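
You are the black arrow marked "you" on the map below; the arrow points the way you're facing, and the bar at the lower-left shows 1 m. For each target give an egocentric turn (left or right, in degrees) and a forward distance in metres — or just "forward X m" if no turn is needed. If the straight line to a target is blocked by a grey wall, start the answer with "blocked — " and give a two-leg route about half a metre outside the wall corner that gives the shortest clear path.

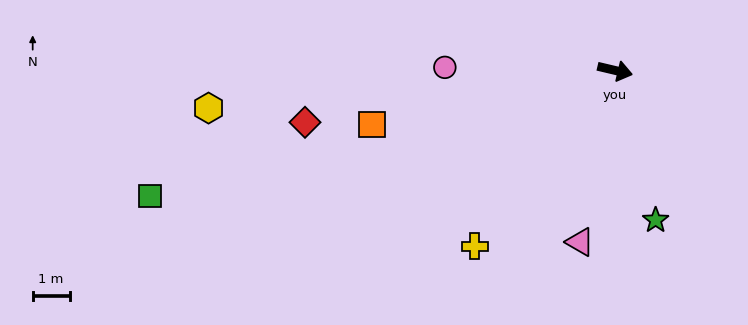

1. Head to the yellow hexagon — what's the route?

turn right 161°, forward 11.0 m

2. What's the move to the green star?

turn right 62°, forward 4.2 m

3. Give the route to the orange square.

turn right 154°, forward 6.7 m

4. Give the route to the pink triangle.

turn right 88°, forward 4.7 m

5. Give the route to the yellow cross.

turn right 115°, forward 6.1 m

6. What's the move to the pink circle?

turn right 168°, forward 4.6 m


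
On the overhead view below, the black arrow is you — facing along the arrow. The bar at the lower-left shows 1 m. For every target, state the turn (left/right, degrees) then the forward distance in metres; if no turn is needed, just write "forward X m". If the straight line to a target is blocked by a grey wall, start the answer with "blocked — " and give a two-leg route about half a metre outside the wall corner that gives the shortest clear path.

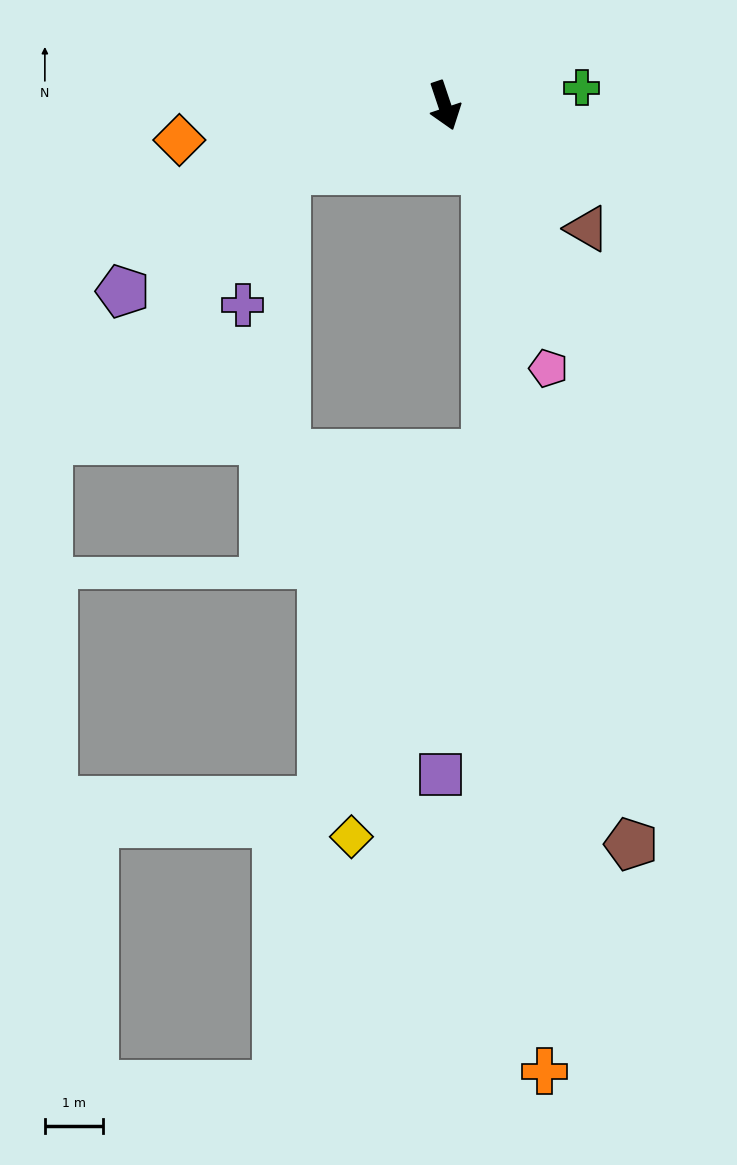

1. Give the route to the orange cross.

blocked — turn left 15°, forward 1.3 m, then turn right 30°, forward 15.5 m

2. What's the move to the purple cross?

blocked — turn right 86°, forward 2.9 m, then turn left 50°, forward 2.4 m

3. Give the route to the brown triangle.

turn left 31°, forward 3.2 m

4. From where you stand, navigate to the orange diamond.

turn right 101°, forward 4.6 m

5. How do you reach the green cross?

turn left 79°, forward 2.4 m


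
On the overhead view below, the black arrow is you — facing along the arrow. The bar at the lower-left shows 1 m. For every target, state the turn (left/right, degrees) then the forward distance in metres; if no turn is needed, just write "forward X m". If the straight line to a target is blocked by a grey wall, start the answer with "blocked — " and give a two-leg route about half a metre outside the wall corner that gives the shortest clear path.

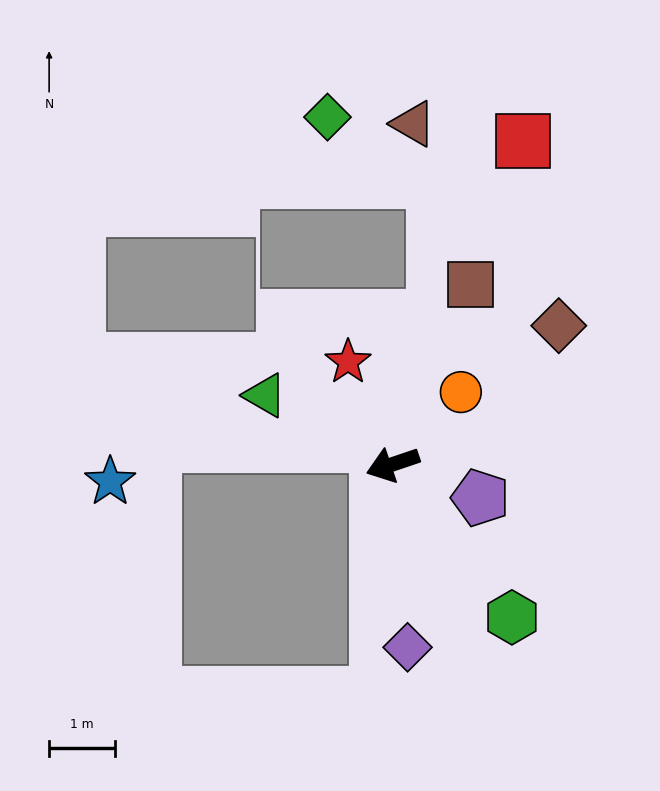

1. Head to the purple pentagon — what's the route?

turn left 140°, forward 1.4 m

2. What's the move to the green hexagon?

turn left 109°, forward 3.0 m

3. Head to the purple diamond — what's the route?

turn left 76°, forward 2.8 m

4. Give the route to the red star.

turn right 85°, forward 1.7 m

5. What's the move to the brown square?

turn right 132°, forward 3.0 m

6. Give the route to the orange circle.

turn right 152°, forward 1.5 m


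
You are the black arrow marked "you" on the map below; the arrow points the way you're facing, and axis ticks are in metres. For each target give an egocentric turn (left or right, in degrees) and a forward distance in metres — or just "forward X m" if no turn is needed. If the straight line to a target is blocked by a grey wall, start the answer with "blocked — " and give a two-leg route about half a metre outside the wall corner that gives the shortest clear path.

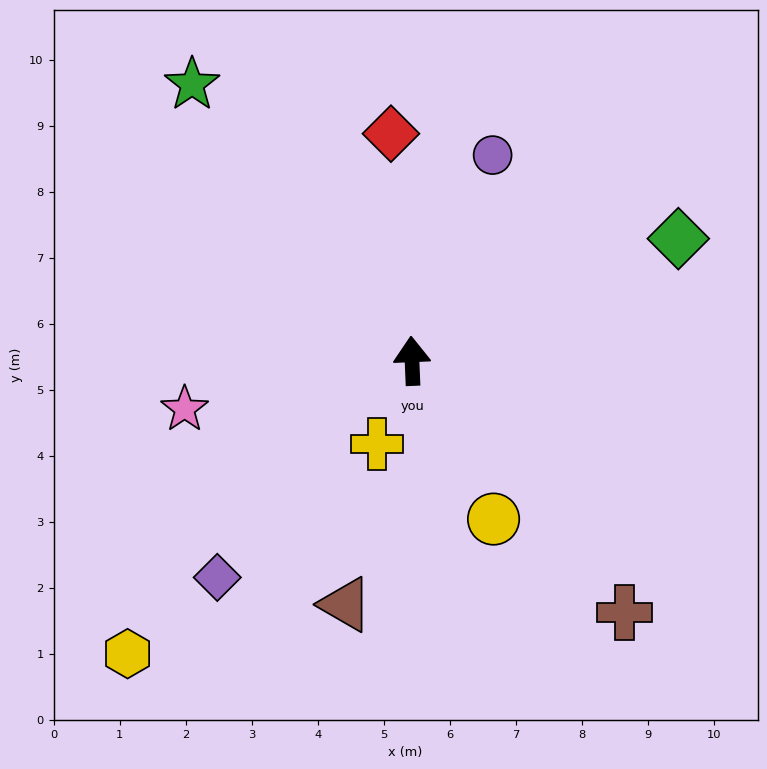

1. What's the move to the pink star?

turn left 100°, forward 3.5 m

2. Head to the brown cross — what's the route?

turn right 142°, forward 5.0 m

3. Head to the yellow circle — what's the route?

turn right 155°, forward 2.7 m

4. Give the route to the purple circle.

turn right 24°, forward 3.3 m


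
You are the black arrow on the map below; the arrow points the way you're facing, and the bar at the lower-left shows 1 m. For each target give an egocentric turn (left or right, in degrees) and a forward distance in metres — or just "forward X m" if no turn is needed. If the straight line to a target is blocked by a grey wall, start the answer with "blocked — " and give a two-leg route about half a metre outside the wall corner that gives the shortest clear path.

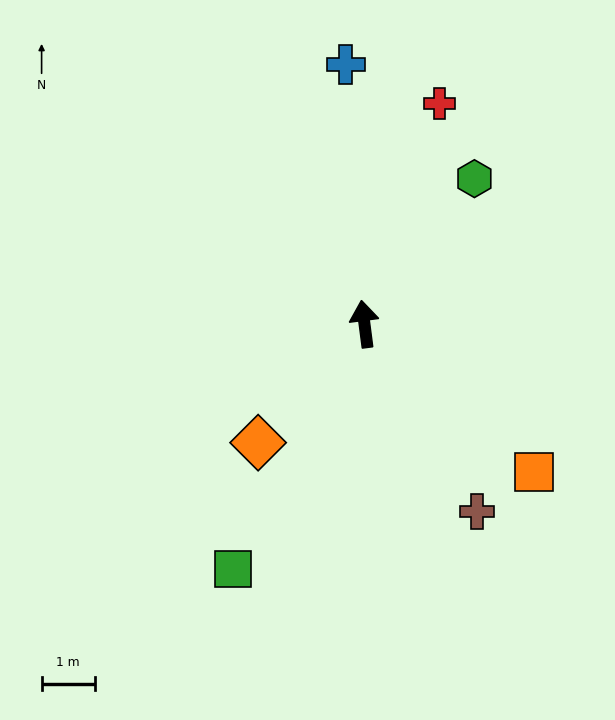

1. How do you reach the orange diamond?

turn left 131°, forward 3.0 m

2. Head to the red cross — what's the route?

turn right 26°, forward 4.4 m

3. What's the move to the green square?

turn left 144°, forward 5.3 m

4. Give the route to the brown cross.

turn right 156°, forward 4.1 m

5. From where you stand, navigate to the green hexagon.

turn right 44°, forward 3.4 m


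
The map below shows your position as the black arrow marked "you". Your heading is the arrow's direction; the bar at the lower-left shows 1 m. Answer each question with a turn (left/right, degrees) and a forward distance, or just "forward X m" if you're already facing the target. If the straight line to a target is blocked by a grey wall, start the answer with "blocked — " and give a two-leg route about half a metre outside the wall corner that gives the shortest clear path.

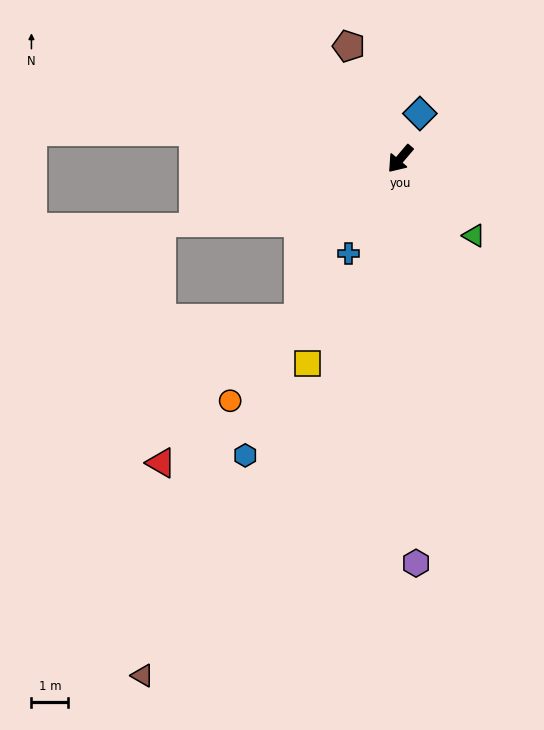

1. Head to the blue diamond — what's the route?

turn right 163°, forward 1.3 m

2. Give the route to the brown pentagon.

turn right 115°, forward 3.4 m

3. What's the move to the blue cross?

turn left 12°, forward 2.9 m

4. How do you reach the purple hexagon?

turn left 43°, forward 10.9 m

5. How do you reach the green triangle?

turn left 84°, forward 2.9 m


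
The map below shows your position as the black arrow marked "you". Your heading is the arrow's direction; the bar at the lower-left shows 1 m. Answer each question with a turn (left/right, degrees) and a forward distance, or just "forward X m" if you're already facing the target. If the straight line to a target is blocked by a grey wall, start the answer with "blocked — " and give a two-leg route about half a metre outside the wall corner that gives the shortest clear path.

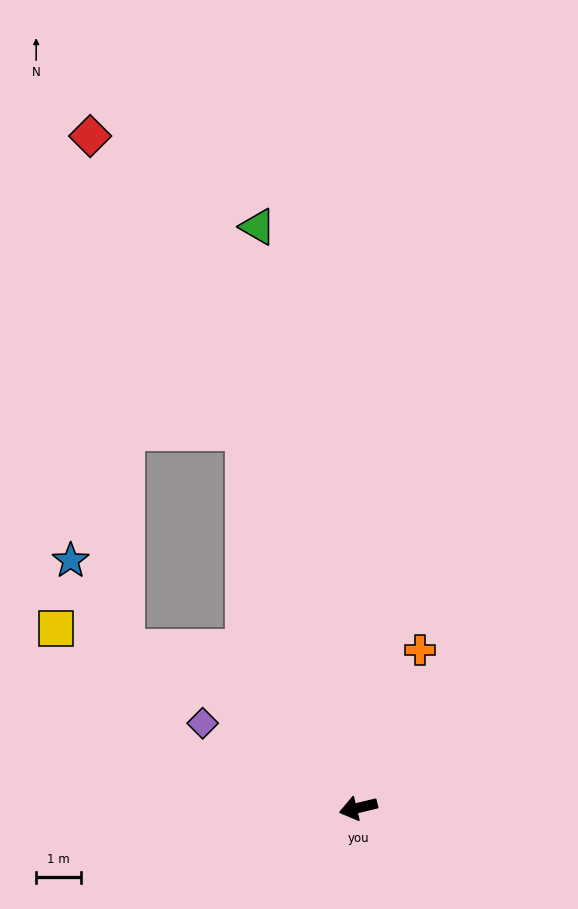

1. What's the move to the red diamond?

blocked — turn right 87°, forward 8.8 m, then turn left 11°, forward 7.5 m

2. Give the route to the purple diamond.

turn right 42°, forward 4.0 m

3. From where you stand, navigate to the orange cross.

turn right 125°, forward 3.8 m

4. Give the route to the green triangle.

turn right 94°, forward 13.2 m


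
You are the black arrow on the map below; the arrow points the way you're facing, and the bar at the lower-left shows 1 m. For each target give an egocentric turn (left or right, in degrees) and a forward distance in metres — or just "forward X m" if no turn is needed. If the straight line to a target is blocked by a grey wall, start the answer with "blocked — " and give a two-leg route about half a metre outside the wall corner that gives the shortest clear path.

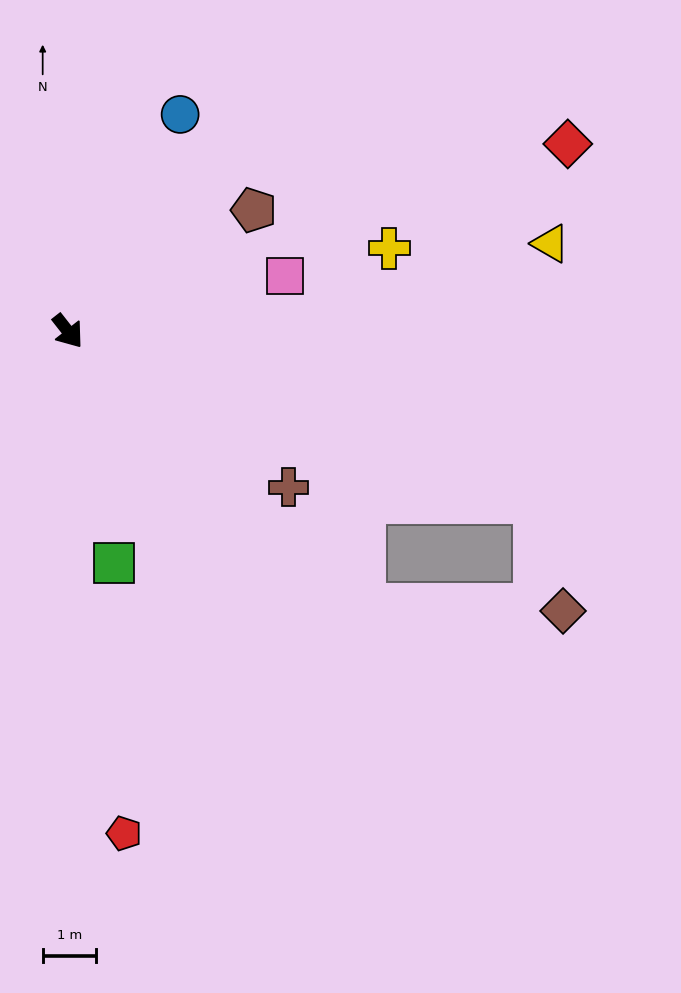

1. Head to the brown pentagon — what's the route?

turn left 85°, forward 4.1 m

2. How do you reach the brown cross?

turn left 17°, forward 5.0 m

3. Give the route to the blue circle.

turn left 115°, forward 4.5 m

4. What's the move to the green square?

turn right 27°, forward 4.4 m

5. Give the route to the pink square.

turn left 66°, forward 4.2 m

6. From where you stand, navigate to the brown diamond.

blocked — turn left 9°, forward 7.5 m, then turn left 42°, forward 3.7 m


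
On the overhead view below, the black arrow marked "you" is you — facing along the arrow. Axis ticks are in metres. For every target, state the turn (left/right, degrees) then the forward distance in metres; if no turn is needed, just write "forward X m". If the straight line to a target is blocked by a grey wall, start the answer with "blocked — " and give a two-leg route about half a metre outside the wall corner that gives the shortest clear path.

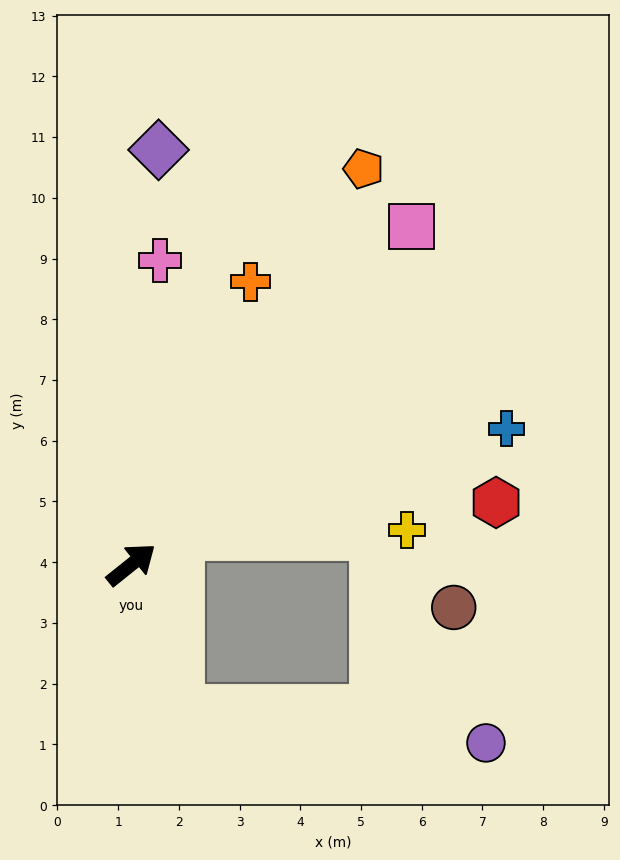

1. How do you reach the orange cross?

turn left 28°, forward 5.1 m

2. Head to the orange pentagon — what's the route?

turn left 21°, forward 7.6 m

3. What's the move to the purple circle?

blocked — turn right 111°, forward 2.5 m, then turn left 66°, forward 5.1 m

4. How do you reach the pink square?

turn left 12°, forward 7.2 m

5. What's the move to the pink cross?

turn left 46°, forward 5.0 m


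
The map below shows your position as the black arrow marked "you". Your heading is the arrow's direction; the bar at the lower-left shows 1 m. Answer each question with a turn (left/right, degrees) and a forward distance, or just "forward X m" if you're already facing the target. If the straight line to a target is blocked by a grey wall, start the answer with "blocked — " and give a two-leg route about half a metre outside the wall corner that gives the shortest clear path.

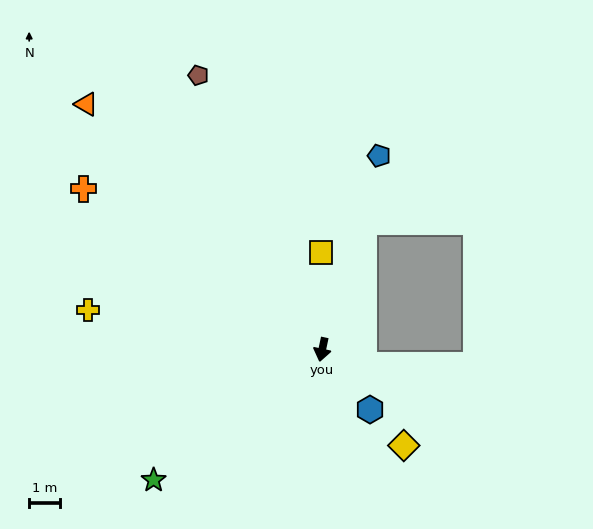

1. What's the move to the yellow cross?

turn right 88°, forward 7.6 m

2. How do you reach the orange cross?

turn right 112°, forward 9.2 m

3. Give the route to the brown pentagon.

turn right 144°, forward 9.6 m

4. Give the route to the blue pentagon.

turn left 176°, forward 6.5 m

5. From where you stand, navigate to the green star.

turn right 40°, forward 6.8 m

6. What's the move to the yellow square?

turn right 167°, forward 3.1 m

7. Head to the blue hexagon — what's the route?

turn left 51°, forward 2.5 m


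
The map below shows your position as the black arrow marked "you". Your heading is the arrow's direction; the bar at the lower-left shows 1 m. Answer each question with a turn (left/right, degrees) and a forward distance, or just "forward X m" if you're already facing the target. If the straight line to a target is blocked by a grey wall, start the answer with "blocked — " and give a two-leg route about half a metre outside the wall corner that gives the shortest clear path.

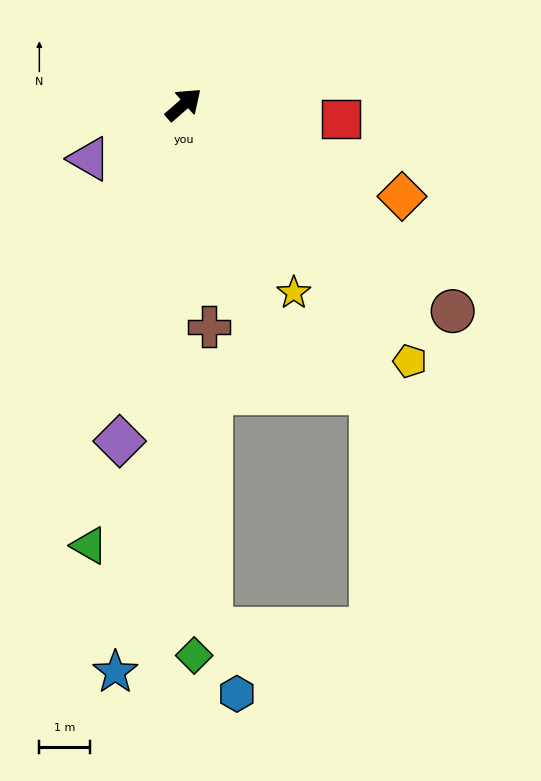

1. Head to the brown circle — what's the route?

turn right 79°, forward 6.7 m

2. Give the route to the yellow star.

turn right 101°, forward 4.3 m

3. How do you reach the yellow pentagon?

turn right 90°, forward 6.7 m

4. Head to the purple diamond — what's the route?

turn right 142°, forward 6.7 m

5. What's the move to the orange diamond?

turn right 64°, forward 4.7 m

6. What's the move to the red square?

turn right 46°, forward 3.1 m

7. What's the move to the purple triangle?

turn left 169°, forward 2.1 m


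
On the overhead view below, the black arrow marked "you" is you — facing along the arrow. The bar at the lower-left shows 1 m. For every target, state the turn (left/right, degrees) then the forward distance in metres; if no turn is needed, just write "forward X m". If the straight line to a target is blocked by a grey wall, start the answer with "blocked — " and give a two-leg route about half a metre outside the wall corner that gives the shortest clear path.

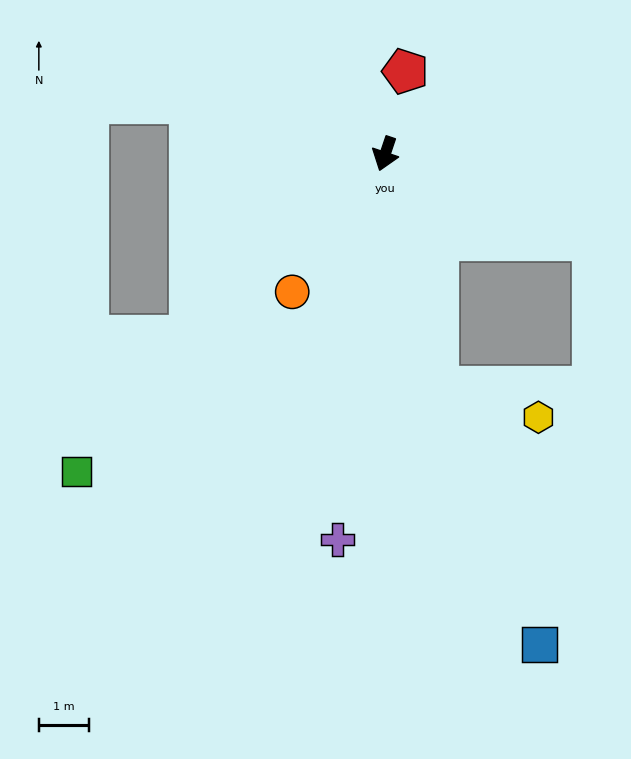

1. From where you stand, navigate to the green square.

turn right 26°, forward 8.9 m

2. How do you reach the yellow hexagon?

blocked — turn left 31°, forward 4.8 m, then turn left 61°, forward 2.1 m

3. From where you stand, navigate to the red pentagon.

turn right 175°, forward 1.7 m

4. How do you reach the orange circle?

turn right 15°, forward 3.3 m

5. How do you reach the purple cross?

turn left 12°, forward 7.8 m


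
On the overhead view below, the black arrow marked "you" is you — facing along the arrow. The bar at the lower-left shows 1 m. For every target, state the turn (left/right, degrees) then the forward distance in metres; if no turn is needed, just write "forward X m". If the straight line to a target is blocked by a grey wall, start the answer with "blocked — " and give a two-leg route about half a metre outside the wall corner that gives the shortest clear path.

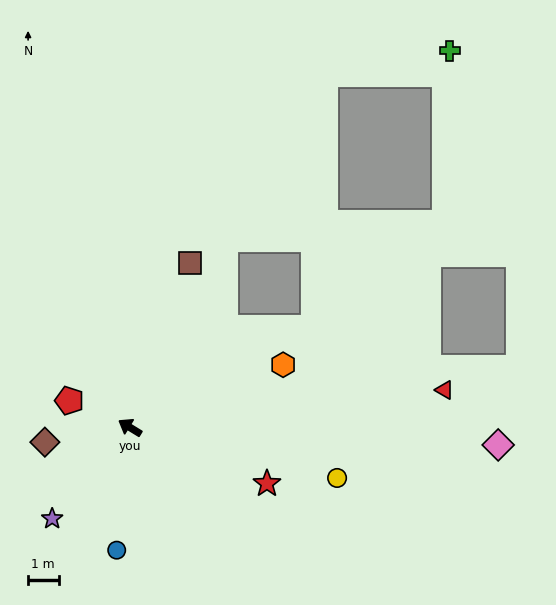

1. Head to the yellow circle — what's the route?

turn right 162°, forward 7.0 m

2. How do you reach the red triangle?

turn right 142°, forward 10.4 m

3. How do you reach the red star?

turn right 171°, forward 4.9 m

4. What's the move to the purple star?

turn left 81°, forward 3.9 m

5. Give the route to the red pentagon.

turn left 8°, forward 2.2 m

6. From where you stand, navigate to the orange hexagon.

turn right 126°, forward 5.4 m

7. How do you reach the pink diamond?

turn right 151°, forward 12.1 m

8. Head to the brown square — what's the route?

turn right 78°, forward 5.8 m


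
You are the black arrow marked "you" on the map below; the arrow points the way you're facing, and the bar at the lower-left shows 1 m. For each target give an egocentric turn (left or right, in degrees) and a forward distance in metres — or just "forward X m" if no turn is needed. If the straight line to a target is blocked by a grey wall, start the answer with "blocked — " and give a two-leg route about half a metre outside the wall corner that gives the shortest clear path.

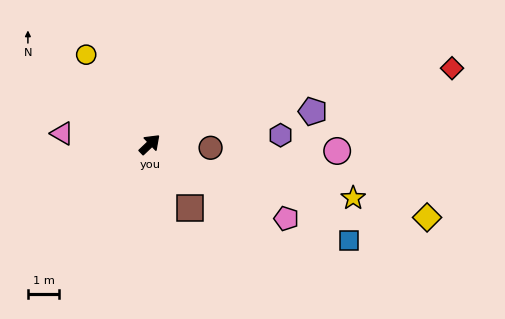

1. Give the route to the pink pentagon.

turn right 72°, forward 5.0 m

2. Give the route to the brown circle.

turn right 47°, forward 1.9 m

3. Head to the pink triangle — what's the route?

turn left 129°, forward 2.8 m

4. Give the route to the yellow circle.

turn left 82°, forward 3.5 m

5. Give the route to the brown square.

turn right 101°, forward 2.4 m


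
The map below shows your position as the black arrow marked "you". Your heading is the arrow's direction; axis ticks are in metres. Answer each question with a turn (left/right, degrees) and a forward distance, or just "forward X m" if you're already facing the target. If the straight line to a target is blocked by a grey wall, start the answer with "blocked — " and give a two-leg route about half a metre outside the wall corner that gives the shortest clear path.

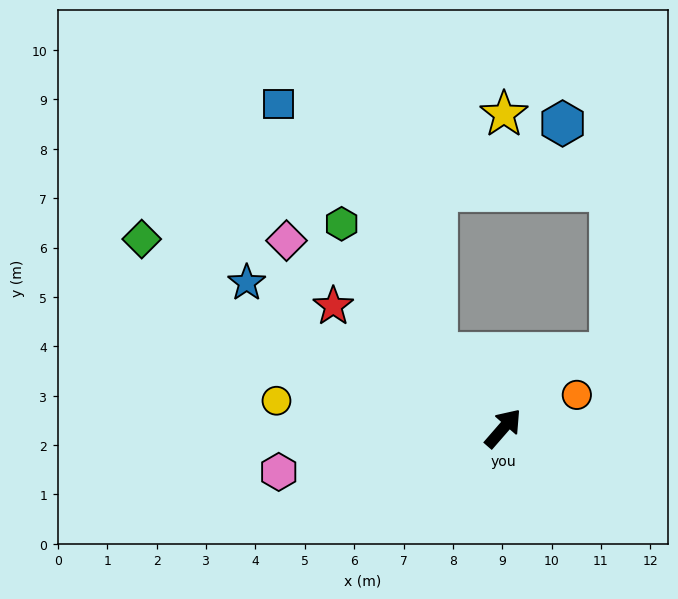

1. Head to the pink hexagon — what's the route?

turn left 142°, forward 4.6 m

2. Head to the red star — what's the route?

turn left 95°, forward 4.2 m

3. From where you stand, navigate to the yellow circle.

turn left 124°, forward 4.6 m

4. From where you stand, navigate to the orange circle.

turn right 25°, forward 1.6 m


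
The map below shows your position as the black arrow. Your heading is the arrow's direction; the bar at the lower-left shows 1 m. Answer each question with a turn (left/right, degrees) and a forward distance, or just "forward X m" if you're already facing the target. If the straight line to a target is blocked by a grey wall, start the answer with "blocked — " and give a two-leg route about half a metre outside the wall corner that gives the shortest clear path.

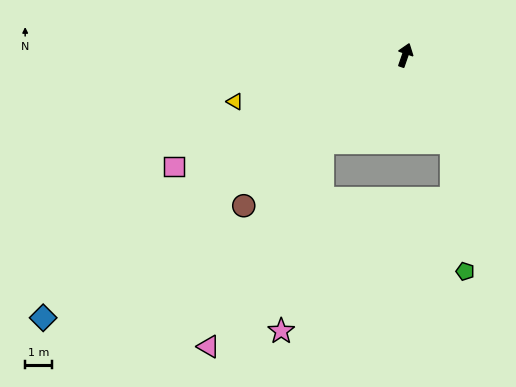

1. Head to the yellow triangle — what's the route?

turn left 124°, forward 6.5 m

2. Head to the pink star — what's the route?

blocked — turn left 156°, forward 4.5 m, then turn left 31°, forward 7.1 m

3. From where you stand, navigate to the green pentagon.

blocked — turn right 134°, forward 3.7 m, then turn right 21°, forward 4.8 m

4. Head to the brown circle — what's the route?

turn left 152°, forward 8.1 m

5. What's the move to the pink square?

turn left 135°, forward 9.5 m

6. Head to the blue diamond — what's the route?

turn left 145°, forward 16.5 m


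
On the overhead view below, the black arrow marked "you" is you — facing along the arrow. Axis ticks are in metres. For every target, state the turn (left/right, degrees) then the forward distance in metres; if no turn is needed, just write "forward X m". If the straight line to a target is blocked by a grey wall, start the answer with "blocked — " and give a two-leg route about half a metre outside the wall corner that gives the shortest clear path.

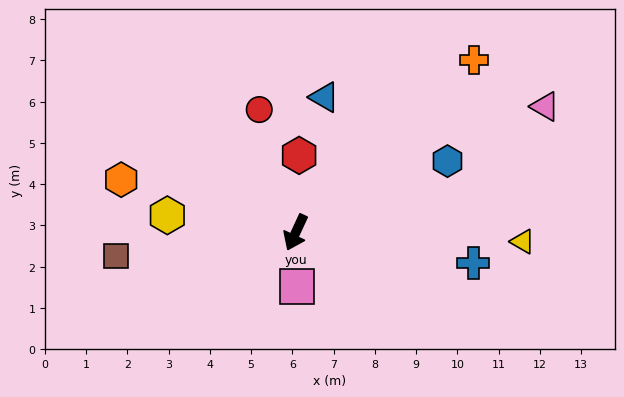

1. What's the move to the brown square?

turn right 58°, forward 4.4 m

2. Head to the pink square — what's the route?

turn left 26°, forward 1.3 m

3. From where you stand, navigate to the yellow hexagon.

turn right 73°, forward 3.1 m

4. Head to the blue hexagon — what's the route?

turn left 140°, forward 4.1 m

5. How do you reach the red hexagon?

turn right 158°, forward 1.9 m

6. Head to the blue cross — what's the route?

turn left 105°, forward 4.4 m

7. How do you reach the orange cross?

turn left 159°, forward 6.0 m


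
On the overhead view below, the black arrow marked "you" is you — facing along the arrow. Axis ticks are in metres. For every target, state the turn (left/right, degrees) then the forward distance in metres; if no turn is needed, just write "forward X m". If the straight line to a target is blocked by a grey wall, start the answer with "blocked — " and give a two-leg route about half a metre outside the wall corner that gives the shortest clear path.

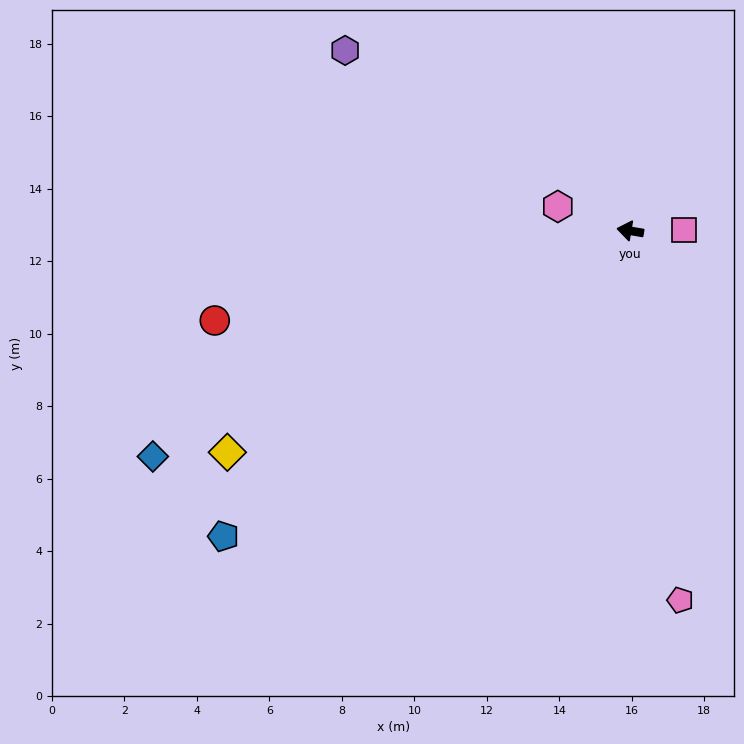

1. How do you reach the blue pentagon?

turn left 46°, forward 14.0 m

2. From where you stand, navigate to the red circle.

turn left 22°, forward 11.7 m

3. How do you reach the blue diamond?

turn left 35°, forward 14.6 m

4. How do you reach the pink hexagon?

turn right 9°, forward 2.1 m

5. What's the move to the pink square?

turn right 170°, forward 1.5 m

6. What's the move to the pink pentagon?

turn left 107°, forward 10.3 m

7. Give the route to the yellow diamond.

turn left 38°, forward 12.7 m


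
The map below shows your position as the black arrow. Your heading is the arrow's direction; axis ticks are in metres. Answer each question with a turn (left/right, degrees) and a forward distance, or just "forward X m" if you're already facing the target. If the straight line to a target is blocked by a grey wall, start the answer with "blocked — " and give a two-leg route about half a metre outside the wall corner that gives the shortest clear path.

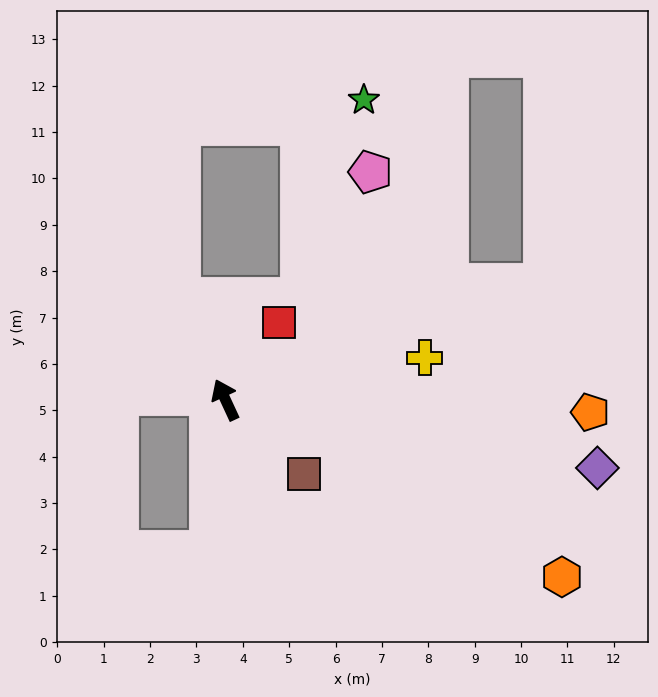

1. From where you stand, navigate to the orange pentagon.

turn right 117°, forward 7.9 m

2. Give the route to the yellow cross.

turn right 103°, forward 4.4 m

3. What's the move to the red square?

turn right 60°, forward 2.0 m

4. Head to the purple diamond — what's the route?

turn right 125°, forward 8.2 m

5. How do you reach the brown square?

turn right 158°, forward 2.3 m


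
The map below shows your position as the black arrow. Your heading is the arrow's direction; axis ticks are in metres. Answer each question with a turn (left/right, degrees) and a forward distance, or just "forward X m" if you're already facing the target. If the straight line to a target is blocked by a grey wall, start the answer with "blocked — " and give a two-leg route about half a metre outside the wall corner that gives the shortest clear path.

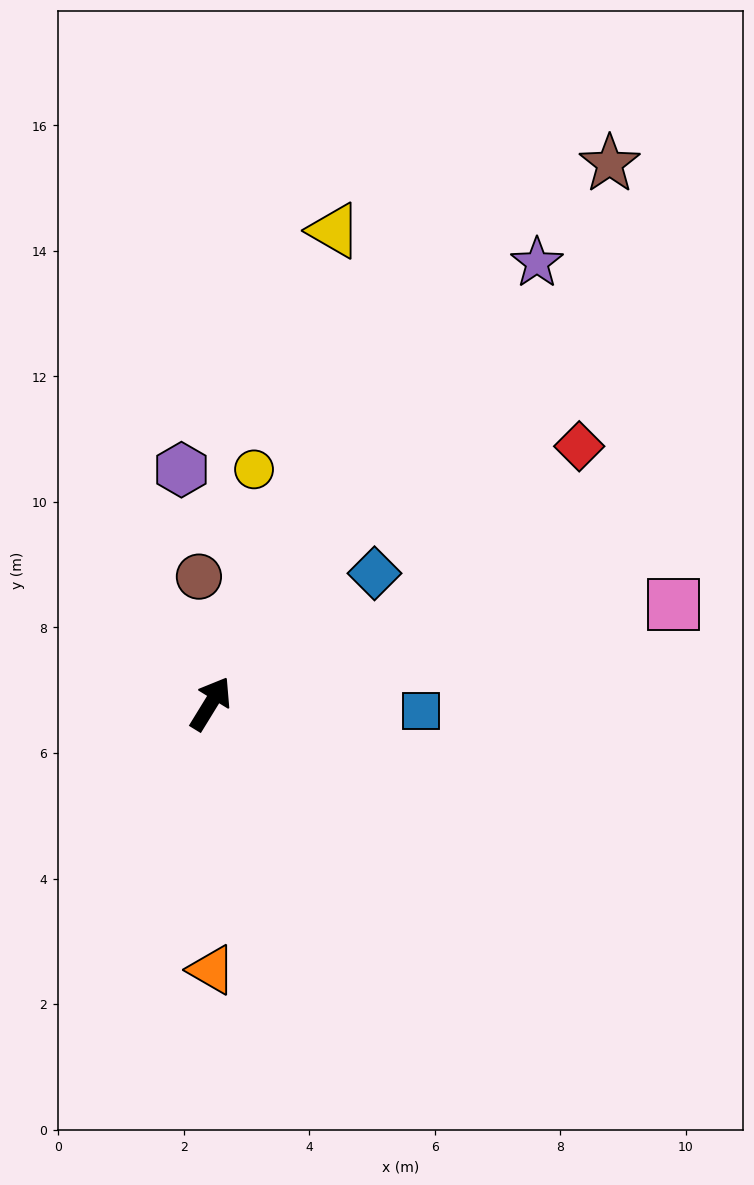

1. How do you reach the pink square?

turn right 46°, forward 7.5 m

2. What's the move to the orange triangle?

turn right 148°, forward 4.2 m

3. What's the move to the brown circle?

turn left 37°, forward 2.0 m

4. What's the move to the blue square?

turn right 60°, forward 3.4 m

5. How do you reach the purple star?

turn right 5°, forward 8.7 m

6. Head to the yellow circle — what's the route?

turn left 21°, forward 3.8 m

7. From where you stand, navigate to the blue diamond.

turn right 20°, forward 3.3 m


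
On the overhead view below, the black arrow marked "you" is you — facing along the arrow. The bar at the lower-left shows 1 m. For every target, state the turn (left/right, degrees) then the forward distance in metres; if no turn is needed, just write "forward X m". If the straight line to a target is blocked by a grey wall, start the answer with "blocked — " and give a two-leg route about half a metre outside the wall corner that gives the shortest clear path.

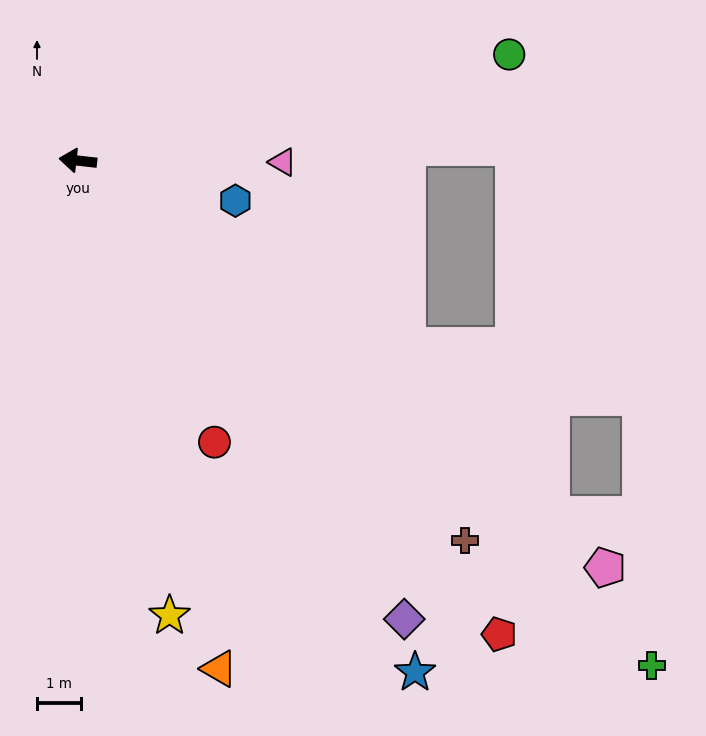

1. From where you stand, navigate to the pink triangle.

turn right 174°, forward 4.7 m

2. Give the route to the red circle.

turn left 122°, forward 7.2 m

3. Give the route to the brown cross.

turn left 142°, forward 12.4 m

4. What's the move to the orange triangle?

turn left 112°, forward 12.1 m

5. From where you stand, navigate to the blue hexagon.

turn left 172°, forward 3.7 m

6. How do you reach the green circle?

turn right 160°, forward 10.2 m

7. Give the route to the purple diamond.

turn left 132°, forward 12.9 m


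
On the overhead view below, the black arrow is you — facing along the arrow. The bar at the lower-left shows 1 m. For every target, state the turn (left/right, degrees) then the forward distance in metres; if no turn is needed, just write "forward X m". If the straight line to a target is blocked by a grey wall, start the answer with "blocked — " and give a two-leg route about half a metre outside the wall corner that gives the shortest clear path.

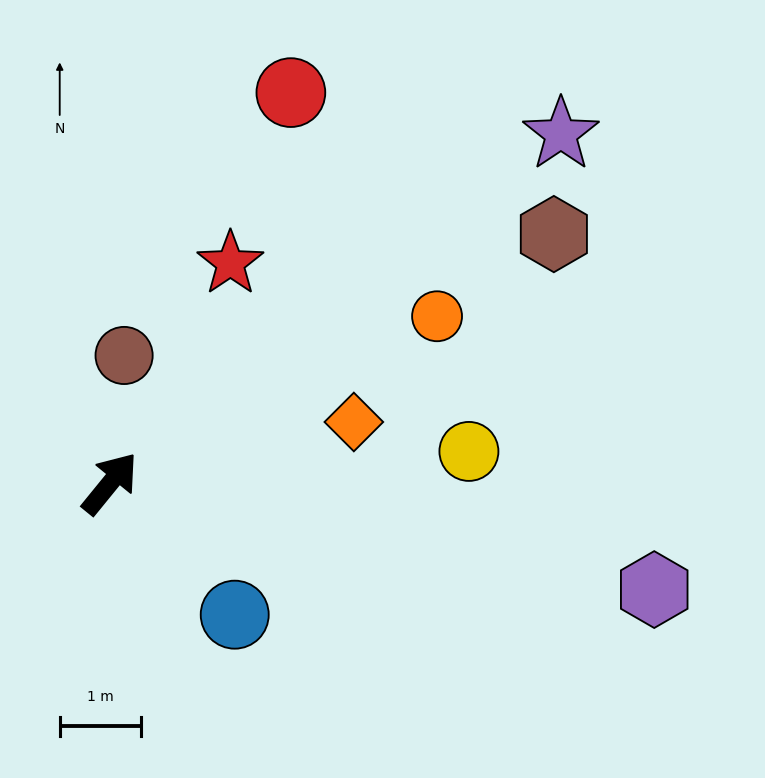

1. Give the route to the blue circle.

turn right 97°, forward 2.2 m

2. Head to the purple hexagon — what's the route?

turn right 62°, forward 6.8 m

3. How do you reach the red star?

turn left 10°, forward 3.1 m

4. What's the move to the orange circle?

turn right 24°, forward 4.5 m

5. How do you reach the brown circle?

turn left 33°, forward 1.6 m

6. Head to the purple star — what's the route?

turn right 13°, forward 7.0 m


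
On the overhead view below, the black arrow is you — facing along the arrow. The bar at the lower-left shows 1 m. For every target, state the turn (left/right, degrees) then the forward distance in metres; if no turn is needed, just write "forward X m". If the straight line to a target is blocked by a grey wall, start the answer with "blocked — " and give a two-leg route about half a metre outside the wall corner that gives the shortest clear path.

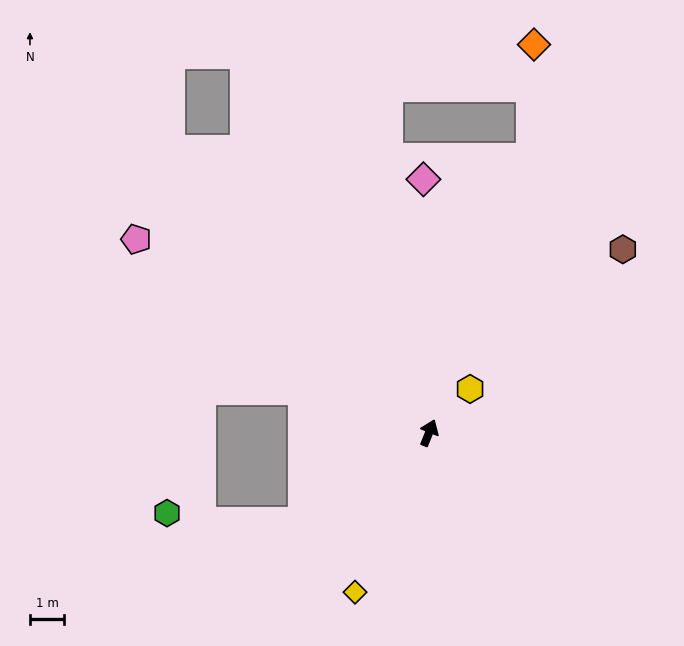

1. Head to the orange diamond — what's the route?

blocked — forward 8.6 m, then turn left 20°, forward 3.3 m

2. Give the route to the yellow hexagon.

turn right 21°, forward 1.8 m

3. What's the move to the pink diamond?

turn left 23°, forward 7.4 m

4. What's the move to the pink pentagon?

turn left 79°, forward 10.3 m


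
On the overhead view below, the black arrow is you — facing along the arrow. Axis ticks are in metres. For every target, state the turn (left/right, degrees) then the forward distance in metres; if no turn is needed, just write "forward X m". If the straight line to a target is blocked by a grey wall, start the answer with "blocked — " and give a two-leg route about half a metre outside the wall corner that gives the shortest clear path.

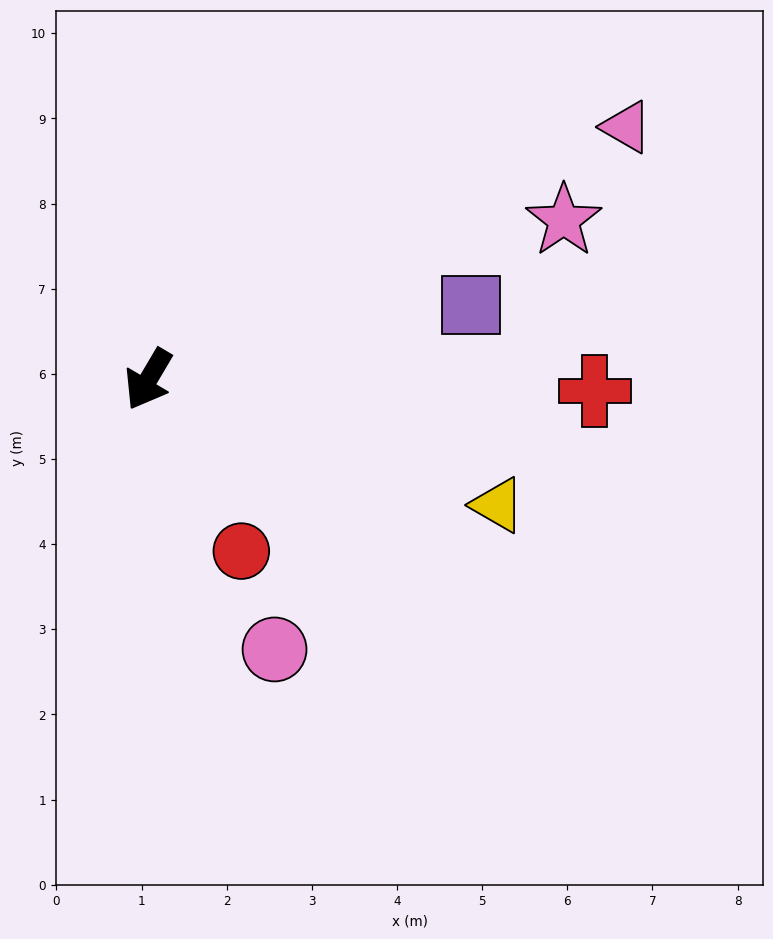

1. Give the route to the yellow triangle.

turn left 101°, forward 4.4 m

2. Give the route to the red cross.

turn left 119°, forward 5.2 m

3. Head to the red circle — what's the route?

turn left 59°, forward 2.3 m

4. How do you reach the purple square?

turn left 134°, forward 3.9 m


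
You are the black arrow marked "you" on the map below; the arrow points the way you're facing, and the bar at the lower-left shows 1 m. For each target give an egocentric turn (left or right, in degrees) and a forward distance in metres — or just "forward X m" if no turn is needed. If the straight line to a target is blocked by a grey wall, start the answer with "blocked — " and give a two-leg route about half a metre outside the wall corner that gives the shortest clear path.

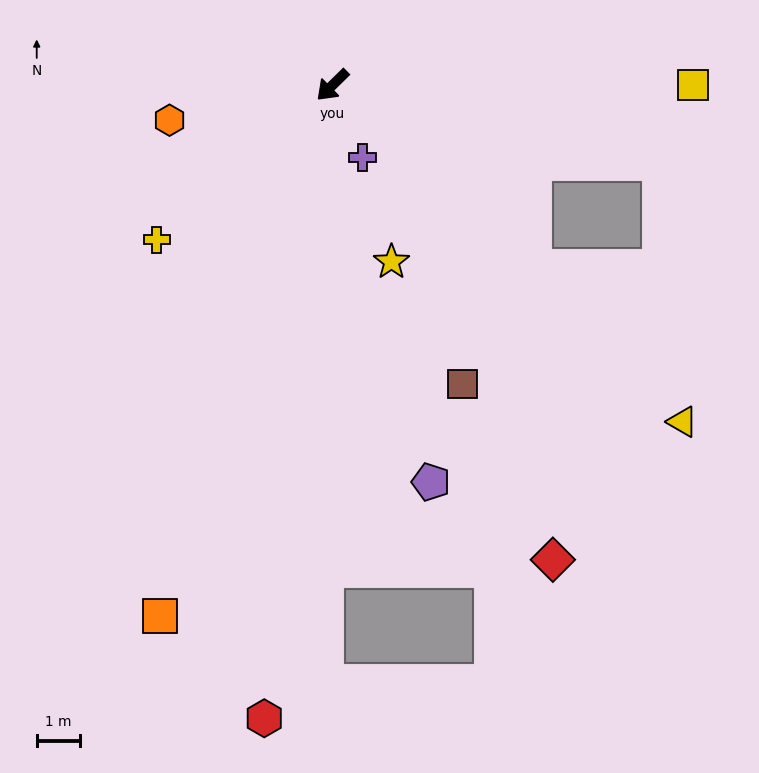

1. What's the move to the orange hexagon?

turn right 32°, forward 3.9 m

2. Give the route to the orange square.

turn left 28°, forward 13.0 m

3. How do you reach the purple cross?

turn left 68°, forward 1.8 m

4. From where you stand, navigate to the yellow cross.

turn right 3°, forward 5.4 m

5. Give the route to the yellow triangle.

turn left 92°, forward 11.3 m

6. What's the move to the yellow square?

turn left 136°, forward 8.4 m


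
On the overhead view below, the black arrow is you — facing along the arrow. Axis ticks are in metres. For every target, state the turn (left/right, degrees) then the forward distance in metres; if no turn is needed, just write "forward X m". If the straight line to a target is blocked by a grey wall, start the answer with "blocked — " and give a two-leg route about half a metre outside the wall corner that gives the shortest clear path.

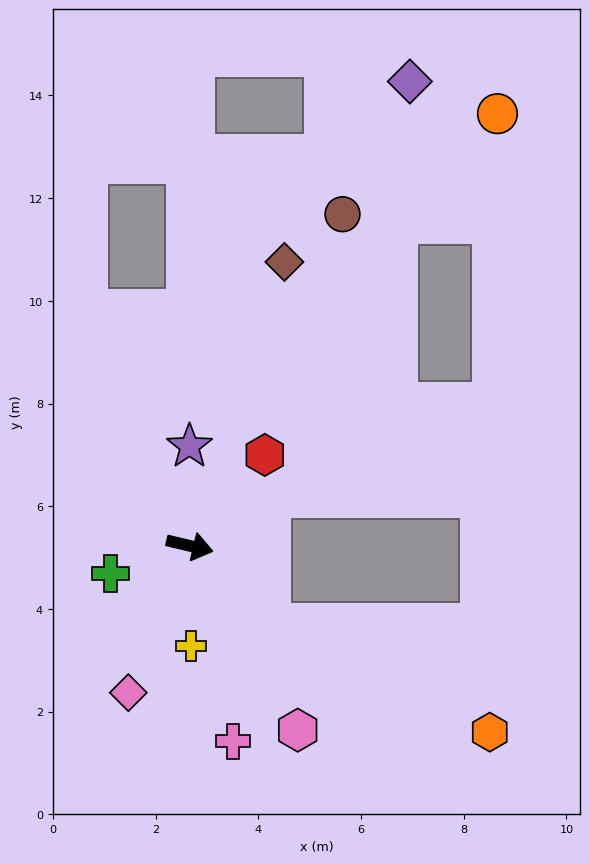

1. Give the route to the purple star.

turn left 104°, forward 1.9 m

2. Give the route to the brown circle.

turn left 79°, forward 7.1 m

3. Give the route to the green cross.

turn right 147°, forward 1.6 m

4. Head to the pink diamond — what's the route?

turn right 99°, forward 3.1 m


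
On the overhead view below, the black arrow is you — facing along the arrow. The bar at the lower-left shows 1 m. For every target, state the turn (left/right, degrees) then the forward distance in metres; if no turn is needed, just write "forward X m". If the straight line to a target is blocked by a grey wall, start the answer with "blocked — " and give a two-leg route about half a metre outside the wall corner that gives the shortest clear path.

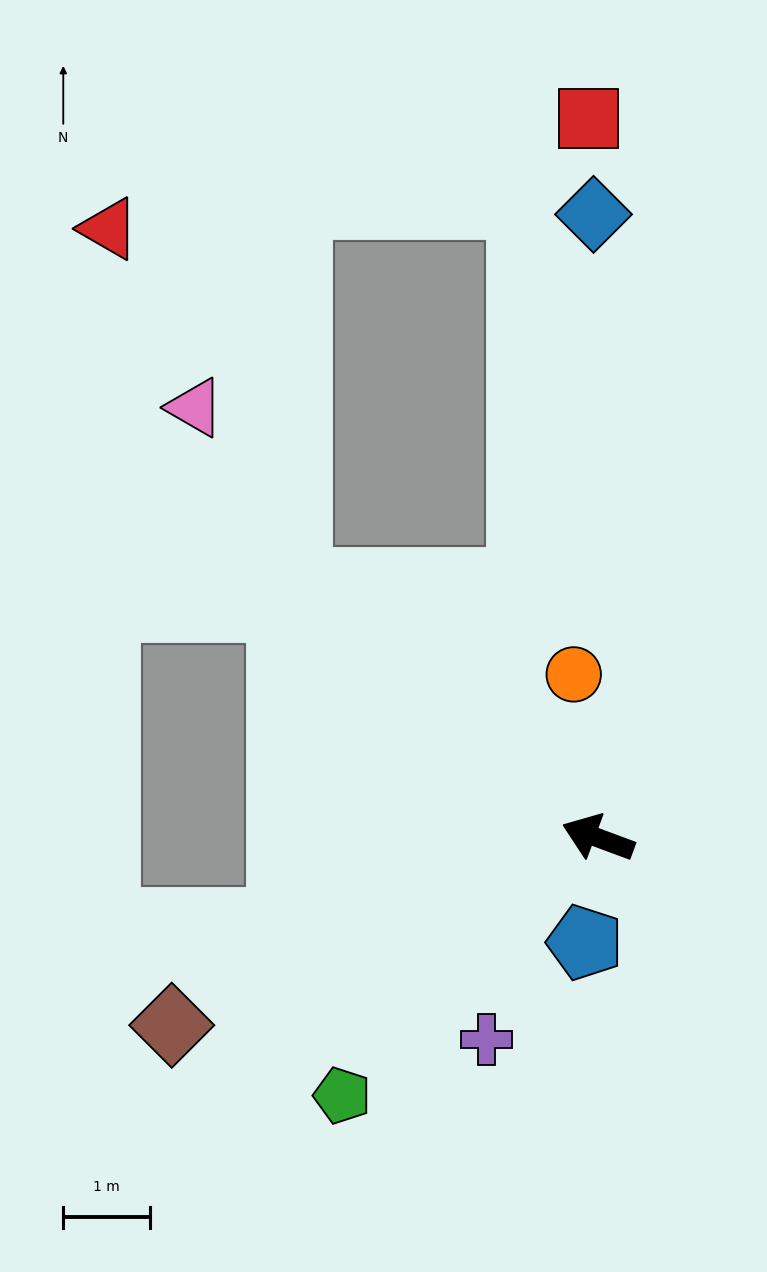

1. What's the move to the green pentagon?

turn left 66°, forward 4.2 m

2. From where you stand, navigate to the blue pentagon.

turn left 103°, forward 1.2 m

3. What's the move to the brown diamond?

turn left 44°, forward 5.4 m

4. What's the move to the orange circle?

turn right 61°, forward 1.9 m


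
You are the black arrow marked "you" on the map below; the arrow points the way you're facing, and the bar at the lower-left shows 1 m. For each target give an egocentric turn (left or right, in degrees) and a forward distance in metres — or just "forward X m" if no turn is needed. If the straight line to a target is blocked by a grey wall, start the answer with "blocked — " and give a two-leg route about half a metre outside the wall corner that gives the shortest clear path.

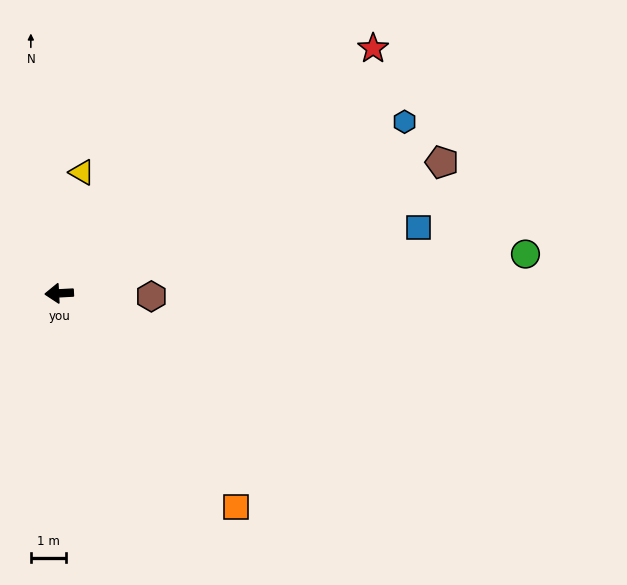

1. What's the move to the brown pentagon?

turn right 164°, forward 11.4 m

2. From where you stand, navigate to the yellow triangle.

turn right 104°, forward 3.5 m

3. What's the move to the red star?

turn right 145°, forward 11.2 m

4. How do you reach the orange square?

turn left 127°, forward 7.8 m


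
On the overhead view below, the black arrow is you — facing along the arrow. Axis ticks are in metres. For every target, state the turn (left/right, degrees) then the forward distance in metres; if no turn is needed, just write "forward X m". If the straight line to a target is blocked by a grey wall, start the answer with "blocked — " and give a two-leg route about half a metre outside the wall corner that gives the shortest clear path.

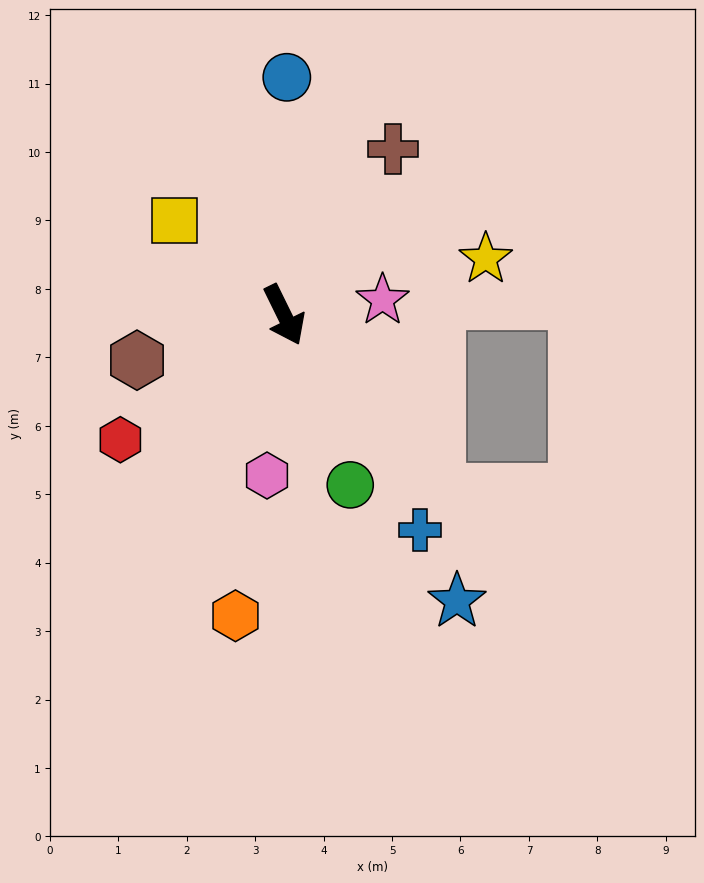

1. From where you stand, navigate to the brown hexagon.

turn right 99°, forward 2.2 m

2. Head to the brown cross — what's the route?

turn left 121°, forward 2.9 m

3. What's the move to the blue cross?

turn left 6°, forward 3.7 m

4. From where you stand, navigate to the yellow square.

turn right 157°, forward 2.1 m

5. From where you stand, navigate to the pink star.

turn left 73°, forward 1.5 m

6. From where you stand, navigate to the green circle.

turn right 5°, forward 2.7 m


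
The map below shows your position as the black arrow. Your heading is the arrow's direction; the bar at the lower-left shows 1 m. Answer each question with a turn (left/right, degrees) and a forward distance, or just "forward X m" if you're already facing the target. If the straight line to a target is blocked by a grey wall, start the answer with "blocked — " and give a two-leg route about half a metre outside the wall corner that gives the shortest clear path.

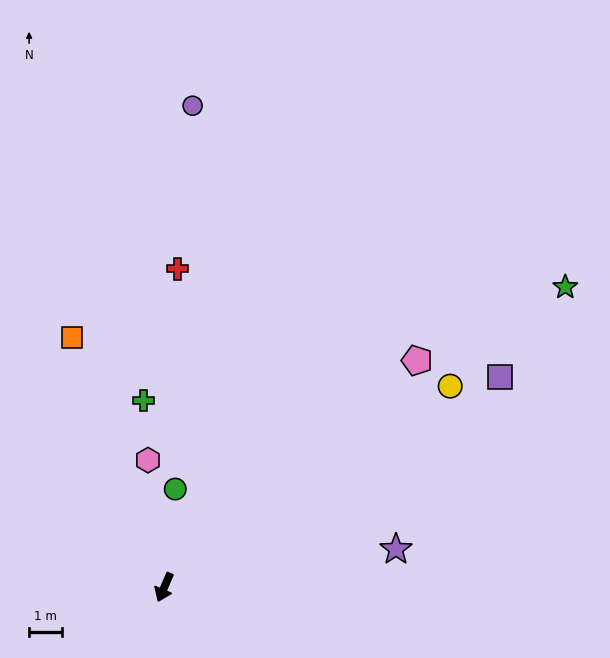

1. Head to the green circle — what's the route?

turn right 163°, forward 3.0 m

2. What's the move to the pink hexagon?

turn right 149°, forward 3.9 m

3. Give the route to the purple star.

turn left 123°, forward 7.2 m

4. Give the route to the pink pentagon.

turn left 155°, forward 10.4 m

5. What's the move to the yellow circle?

turn left 148°, forward 10.7 m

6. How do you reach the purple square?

turn left 145°, forward 12.1 m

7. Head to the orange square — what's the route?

turn right 136°, forward 8.1 m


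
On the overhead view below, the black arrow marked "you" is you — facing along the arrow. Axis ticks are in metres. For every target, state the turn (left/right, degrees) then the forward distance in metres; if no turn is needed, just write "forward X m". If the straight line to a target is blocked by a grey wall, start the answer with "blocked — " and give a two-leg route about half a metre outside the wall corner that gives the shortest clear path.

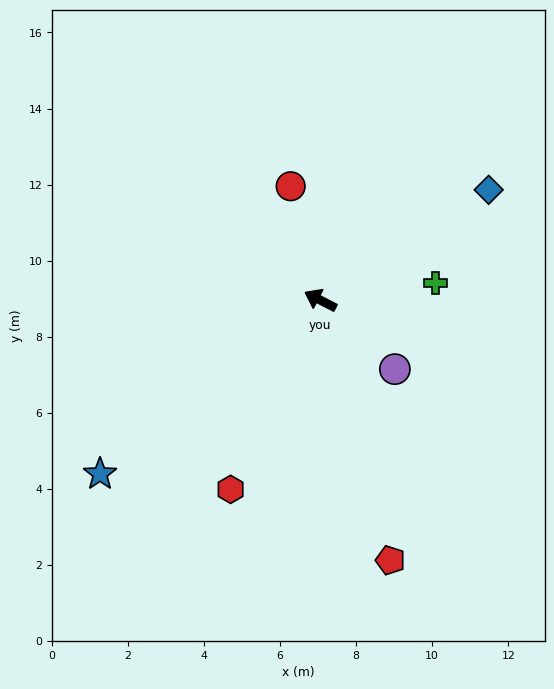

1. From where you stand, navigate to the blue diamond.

turn right 120°, forward 5.3 m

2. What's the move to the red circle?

turn right 48°, forward 3.1 m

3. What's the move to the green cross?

turn right 144°, forward 3.1 m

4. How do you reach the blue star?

turn left 65°, forward 7.4 m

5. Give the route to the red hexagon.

turn left 92°, forward 5.5 m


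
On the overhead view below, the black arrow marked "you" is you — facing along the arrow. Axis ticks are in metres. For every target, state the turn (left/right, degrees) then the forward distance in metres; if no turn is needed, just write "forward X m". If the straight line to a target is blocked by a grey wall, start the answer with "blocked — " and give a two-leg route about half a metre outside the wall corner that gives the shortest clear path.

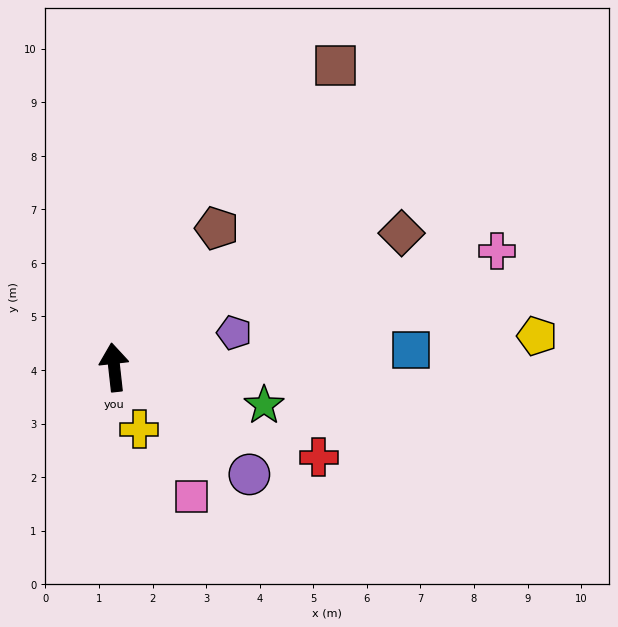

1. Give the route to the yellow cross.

turn right 164°, forward 1.2 m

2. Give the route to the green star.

turn right 111°, forward 2.9 m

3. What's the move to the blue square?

turn right 93°, forward 5.5 m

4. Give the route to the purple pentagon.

turn right 80°, forward 2.3 m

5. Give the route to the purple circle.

turn right 135°, forward 3.2 m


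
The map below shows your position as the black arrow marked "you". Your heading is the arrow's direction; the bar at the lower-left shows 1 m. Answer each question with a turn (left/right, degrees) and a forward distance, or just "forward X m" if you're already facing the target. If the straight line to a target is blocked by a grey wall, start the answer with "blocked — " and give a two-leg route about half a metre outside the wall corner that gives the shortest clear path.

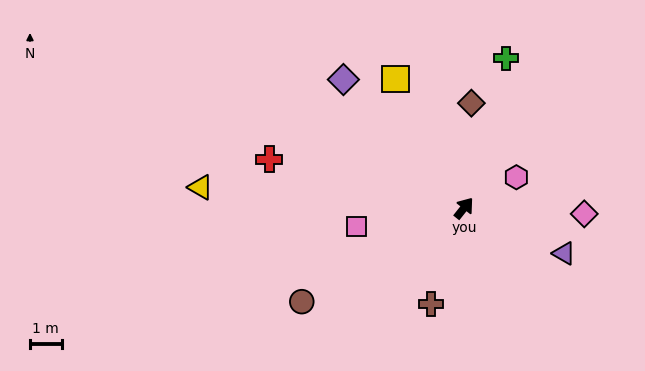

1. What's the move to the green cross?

turn left 23°, forward 4.9 m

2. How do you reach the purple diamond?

turn left 82°, forward 5.6 m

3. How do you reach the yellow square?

turn left 66°, forward 4.6 m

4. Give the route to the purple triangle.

turn right 76°, forward 3.5 m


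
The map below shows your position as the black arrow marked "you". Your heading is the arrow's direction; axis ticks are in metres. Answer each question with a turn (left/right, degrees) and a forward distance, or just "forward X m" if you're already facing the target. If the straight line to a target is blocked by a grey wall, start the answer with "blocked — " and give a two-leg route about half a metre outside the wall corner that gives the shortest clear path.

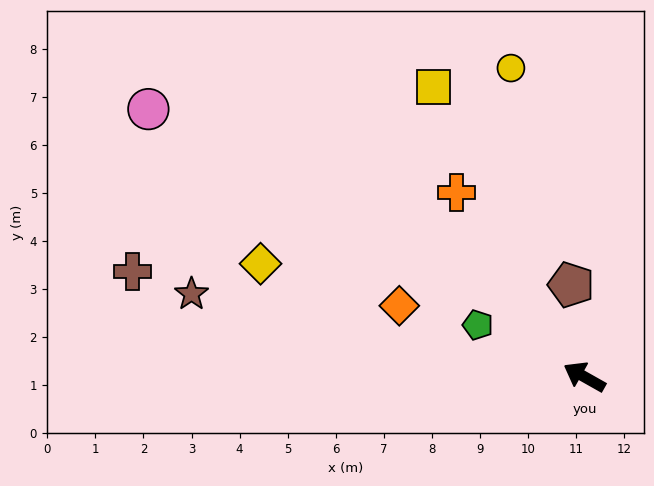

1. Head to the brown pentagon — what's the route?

turn right 52°, forward 1.9 m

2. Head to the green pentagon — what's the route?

turn left 3°, forward 2.5 m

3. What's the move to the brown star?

turn left 17°, forward 8.4 m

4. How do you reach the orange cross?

turn right 26°, forward 4.7 m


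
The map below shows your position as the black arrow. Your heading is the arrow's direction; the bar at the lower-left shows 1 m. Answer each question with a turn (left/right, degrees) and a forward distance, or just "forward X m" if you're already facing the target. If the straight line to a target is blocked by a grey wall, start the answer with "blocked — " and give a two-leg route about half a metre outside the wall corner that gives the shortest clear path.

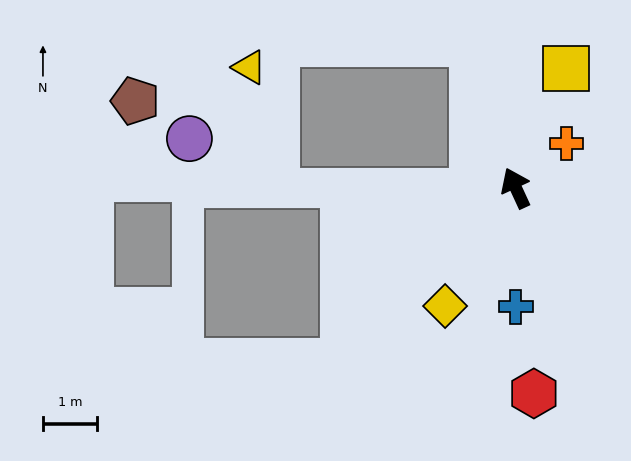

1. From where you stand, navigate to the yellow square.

turn right 48°, forward 2.4 m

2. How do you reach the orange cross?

turn right 73°, forward 1.2 m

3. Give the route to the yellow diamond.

turn left 124°, forward 2.5 m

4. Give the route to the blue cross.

turn left 155°, forward 2.2 m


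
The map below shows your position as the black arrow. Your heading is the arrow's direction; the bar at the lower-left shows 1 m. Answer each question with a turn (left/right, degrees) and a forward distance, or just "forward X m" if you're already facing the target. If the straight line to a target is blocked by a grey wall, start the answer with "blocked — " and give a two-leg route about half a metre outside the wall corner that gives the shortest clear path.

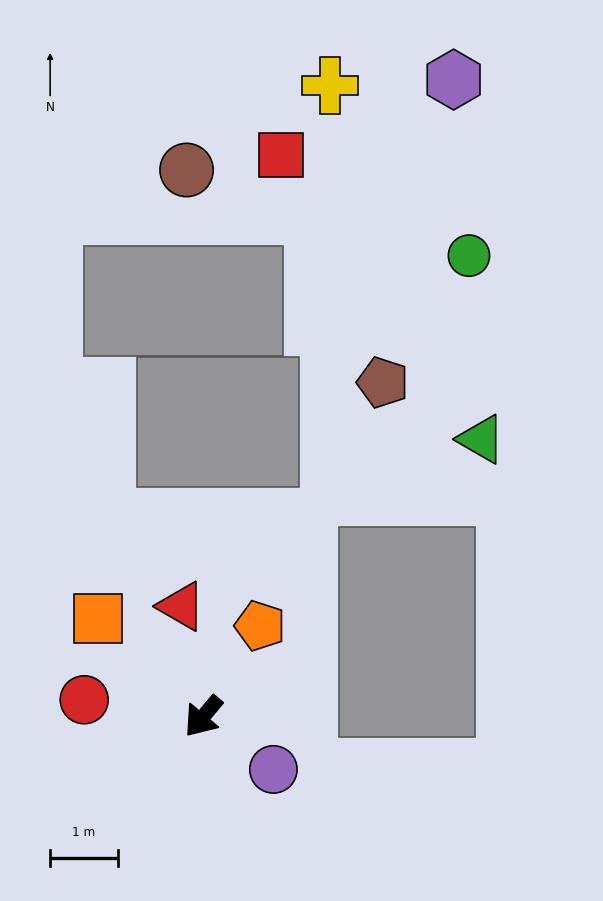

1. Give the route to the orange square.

turn right 93°, forward 2.1 m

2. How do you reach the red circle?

turn right 58°, forward 1.8 m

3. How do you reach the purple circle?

turn left 93°, forward 1.3 m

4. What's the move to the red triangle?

turn right 129°, forward 1.7 m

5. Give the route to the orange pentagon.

turn right 172°, forward 1.6 m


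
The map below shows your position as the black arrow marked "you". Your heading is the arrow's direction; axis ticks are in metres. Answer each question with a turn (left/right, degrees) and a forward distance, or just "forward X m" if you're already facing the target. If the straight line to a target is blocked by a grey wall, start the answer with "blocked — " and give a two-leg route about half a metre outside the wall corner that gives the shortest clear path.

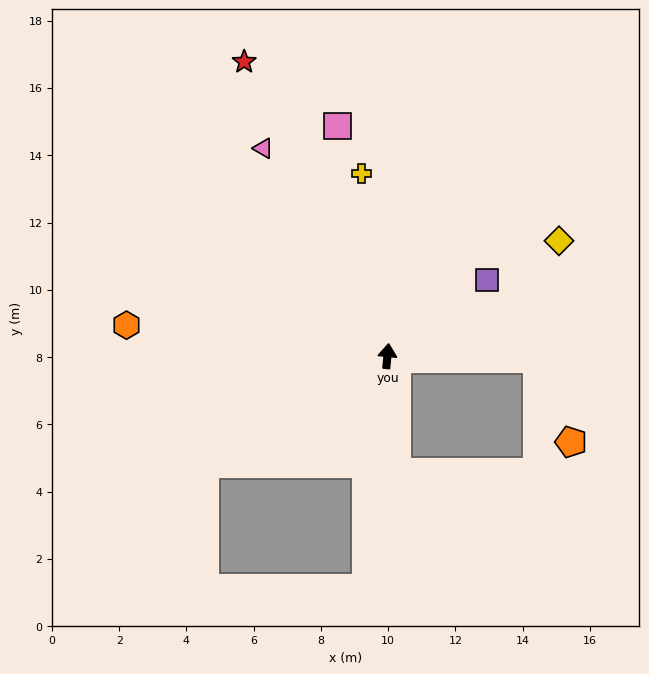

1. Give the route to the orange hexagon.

turn left 89°, forward 7.8 m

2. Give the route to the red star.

turn left 32°, forward 9.7 m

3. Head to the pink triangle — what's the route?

turn left 36°, forward 7.2 m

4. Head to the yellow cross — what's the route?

turn left 14°, forward 5.5 m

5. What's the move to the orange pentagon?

blocked — turn right 85°, forward 4.5 m, then turn right 67°, forward 2.7 m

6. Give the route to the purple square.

turn right 47°, forward 3.7 m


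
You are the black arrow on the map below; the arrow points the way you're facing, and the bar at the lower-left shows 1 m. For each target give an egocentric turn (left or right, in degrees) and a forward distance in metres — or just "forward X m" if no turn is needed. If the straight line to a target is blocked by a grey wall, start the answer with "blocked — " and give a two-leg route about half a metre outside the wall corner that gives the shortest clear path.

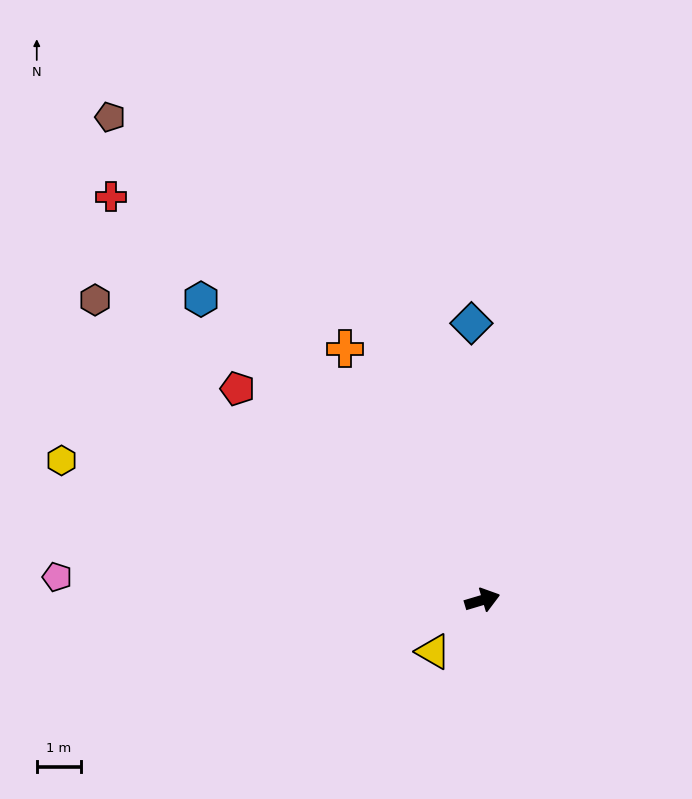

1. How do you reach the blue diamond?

turn left 76°, forward 6.3 m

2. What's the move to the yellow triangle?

turn right 150°, forward 1.6 m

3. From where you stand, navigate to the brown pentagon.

turn left 111°, forward 13.9 m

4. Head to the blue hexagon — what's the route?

turn left 116°, forward 9.4 m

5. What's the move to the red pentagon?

turn left 123°, forward 7.4 m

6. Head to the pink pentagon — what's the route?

turn left 160°, forward 9.7 m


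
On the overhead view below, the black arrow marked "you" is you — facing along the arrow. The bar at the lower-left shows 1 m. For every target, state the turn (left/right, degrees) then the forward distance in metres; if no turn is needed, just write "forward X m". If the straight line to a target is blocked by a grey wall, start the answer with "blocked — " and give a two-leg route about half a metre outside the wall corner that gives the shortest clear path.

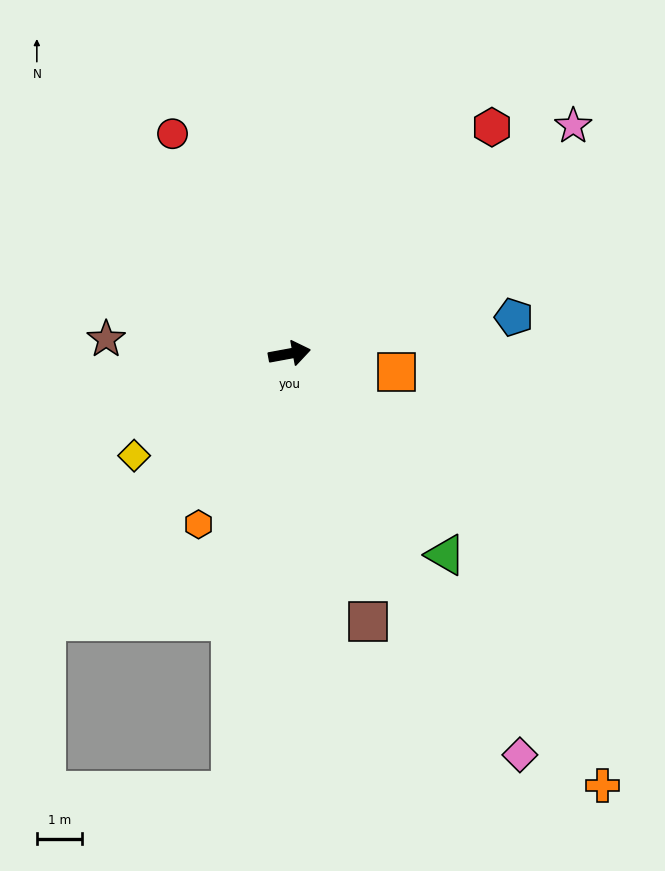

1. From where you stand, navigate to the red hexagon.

turn left 38°, forward 6.7 m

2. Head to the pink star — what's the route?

turn left 28°, forward 8.0 m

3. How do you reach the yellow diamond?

turn right 157°, forward 4.1 m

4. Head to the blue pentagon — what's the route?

forward 5.0 m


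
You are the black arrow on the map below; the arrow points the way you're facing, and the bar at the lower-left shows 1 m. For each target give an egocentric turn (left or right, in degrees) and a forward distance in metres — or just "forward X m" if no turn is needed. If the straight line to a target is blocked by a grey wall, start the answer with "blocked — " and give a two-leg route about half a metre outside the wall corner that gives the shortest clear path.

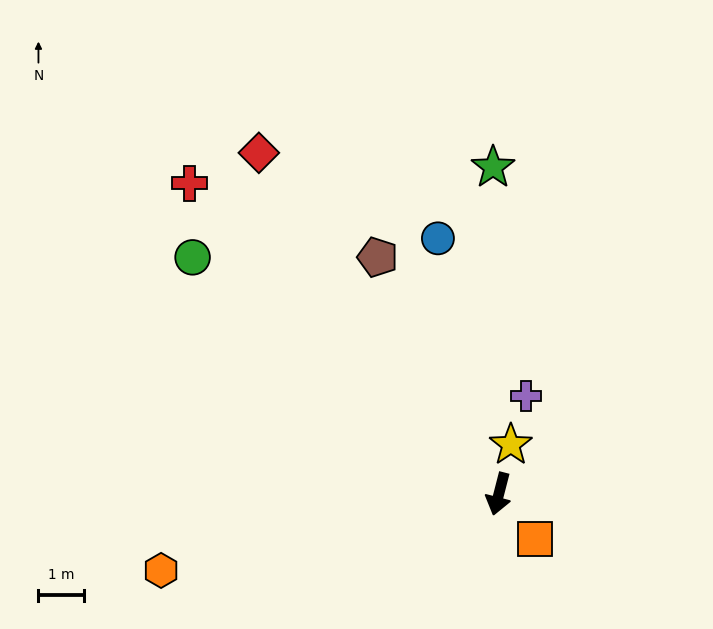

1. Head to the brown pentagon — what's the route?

turn right 138°, forward 5.8 m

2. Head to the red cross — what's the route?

turn right 121°, forward 9.6 m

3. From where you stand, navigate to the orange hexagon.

turn right 63°, forward 7.5 m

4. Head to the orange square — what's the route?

turn left 53°, forward 1.3 m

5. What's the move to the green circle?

turn right 113°, forward 8.4 m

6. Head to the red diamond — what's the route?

turn right 130°, forward 9.1 m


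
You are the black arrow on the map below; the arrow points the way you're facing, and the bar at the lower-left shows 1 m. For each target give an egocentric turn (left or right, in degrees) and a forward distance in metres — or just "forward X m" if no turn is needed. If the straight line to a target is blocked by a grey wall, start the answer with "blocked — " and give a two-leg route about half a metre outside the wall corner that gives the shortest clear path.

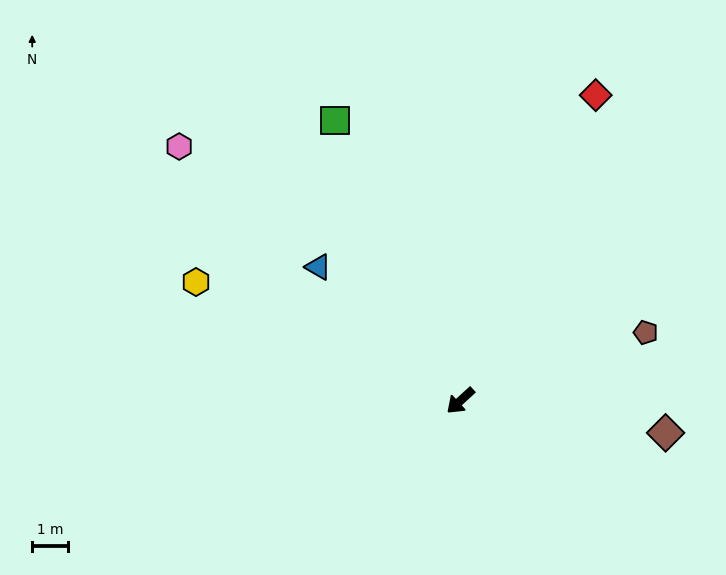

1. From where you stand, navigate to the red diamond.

turn right 156°, forward 9.4 m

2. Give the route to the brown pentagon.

turn left 158°, forward 5.6 m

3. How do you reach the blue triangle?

turn right 86°, forward 5.5 m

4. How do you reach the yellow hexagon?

turn right 67°, forward 8.2 m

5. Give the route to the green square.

turn right 108°, forward 8.6 m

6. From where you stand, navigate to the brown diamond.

turn left 129°, forward 5.8 m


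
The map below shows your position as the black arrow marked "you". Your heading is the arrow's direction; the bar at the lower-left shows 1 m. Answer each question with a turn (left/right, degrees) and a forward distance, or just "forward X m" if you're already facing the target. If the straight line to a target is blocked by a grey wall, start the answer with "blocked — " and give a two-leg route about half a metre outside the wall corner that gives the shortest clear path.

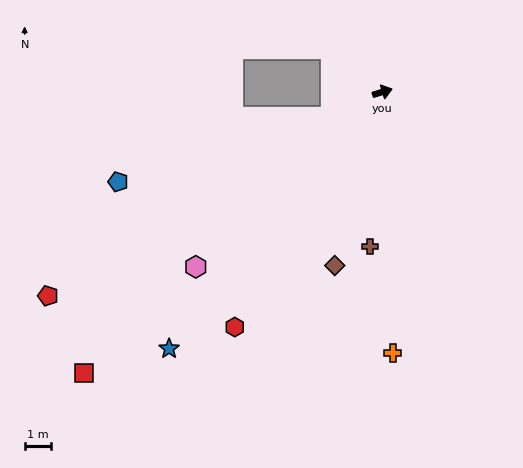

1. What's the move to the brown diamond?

turn right 122°, forward 6.9 m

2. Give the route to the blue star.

turn right 147°, forward 12.8 m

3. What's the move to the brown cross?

turn right 111°, forward 6.0 m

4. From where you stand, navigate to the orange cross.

turn right 105°, forward 10.1 m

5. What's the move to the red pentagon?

turn right 166°, forward 15.1 m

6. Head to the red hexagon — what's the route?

turn right 139°, forward 10.7 m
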